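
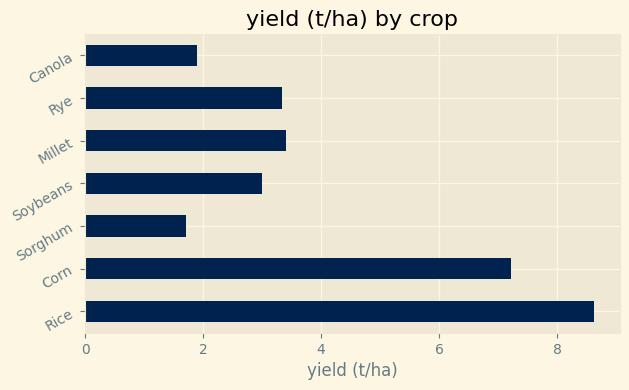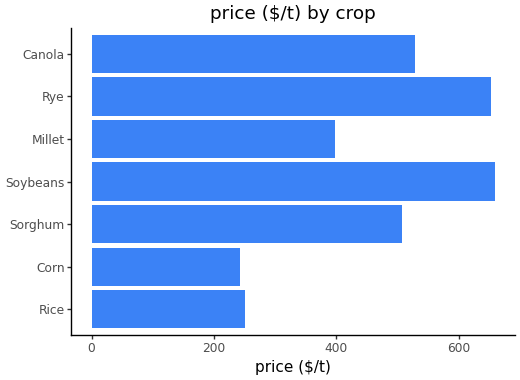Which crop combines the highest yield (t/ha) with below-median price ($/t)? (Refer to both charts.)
Chart 2 median price ($/t) ≈ 500; below-median crops: Rice, Corn, Millet. Among those, Rice has the highest yield (t/ha) (≈ 9).

Rice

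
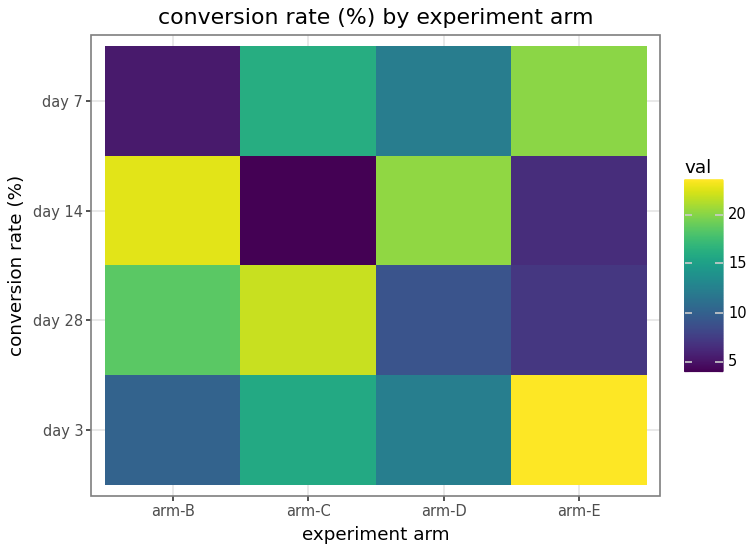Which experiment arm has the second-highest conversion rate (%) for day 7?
Top 3 for day 7: arm-E ≈ 20, arm-C ≈ 16, arm-D ≈ 12.

arm-C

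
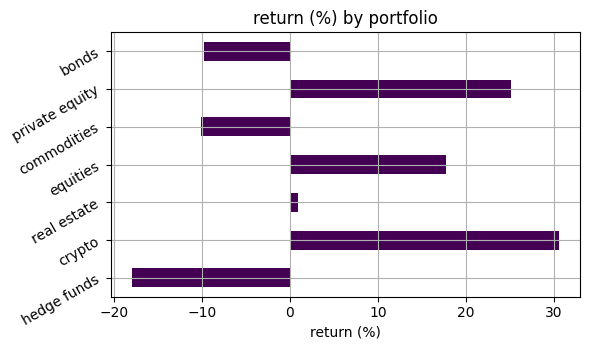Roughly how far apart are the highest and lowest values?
≈ 50

Max crypto ≈ 30, min hedge funds ≈ -20; range ≈ 50.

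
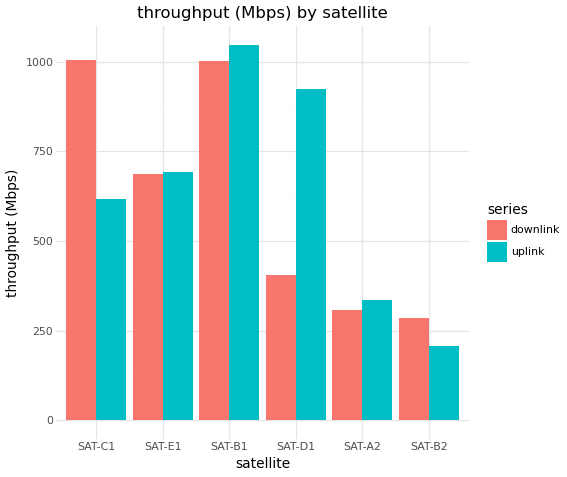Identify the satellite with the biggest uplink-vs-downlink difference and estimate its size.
SAT-D1: uplink ≈ 900, downlink ≈ 400 → gap ≈ 500. Next-largest (SAT-C1) is only ≈ 400.

SAT-D1, ≈ 500 Mbps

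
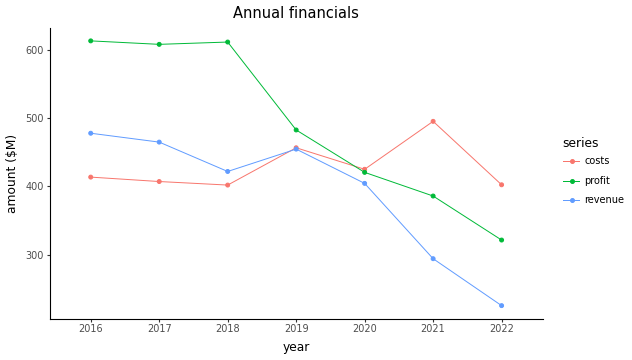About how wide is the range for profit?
≈ 300

Max 2016 ≈ 600, min 2022 ≈ 300; range ≈ 300.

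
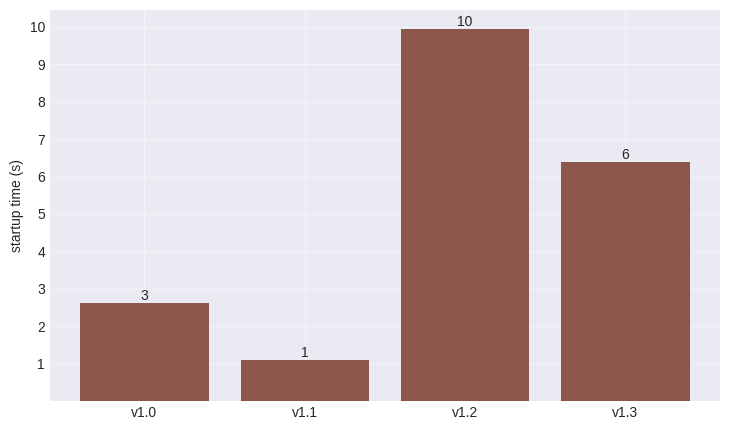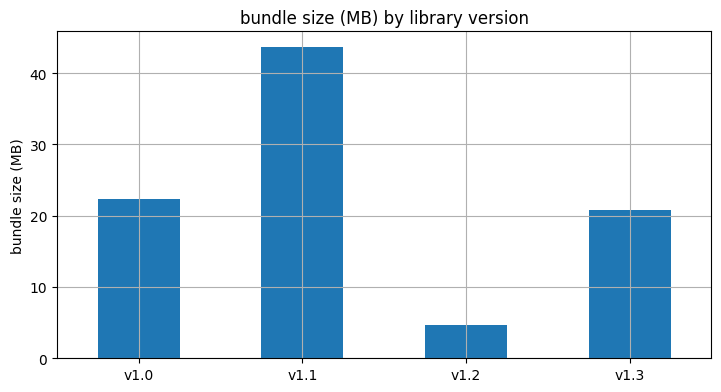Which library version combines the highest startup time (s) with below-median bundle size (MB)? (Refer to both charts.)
Chart 2 median bundle size (MB) ≈ 20; below-median library versions: v1.2, v1.3. Among those, v1.2 has the highest startup time (s) (≈ 10).

v1.2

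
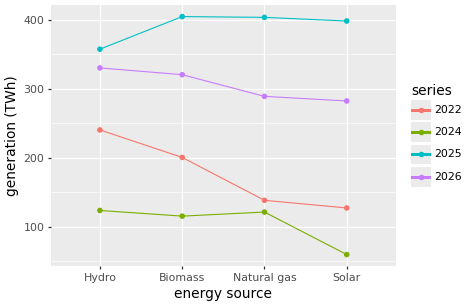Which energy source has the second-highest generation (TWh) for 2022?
Biomass

Top 3 for 2022: Hydro ≈ 250, Biomass ≈ 200, Natural gas ≈ 150.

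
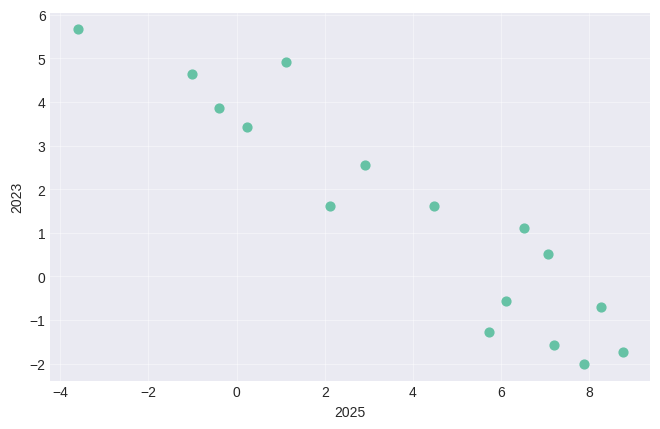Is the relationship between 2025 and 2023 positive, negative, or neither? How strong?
Points are negatively correlated; strong (|r| ≈ 0.9).

negative, strong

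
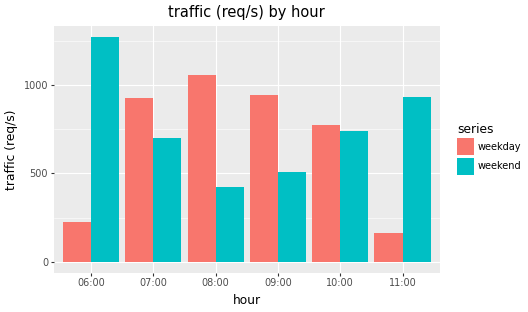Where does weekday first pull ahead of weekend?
06:00: weekday ≈ 200 vs weekend ≈ 1200 (not yet); 07:00: weekday ≈ 1000 vs weekend ≈ 800 (first crossover).

07:00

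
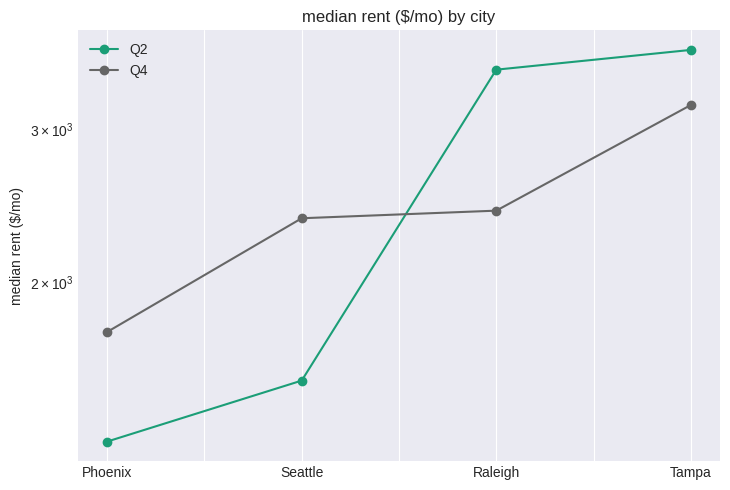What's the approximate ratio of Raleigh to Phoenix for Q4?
≈ 1.33×

Raleigh ≈ 2400, Phoenix ≈ 1800; 2400/1800 ≈ 1.33.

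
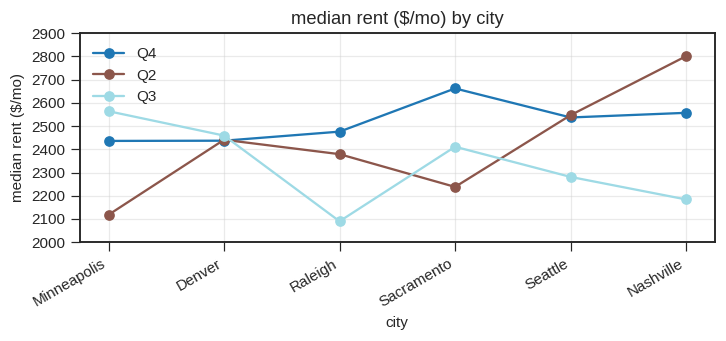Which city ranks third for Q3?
Sacramento

Top 4 for Q3: Minneapolis ≈ 2600, Denver ≈ 2500, Sacramento ≈ 2400, Seattle ≈ 2300.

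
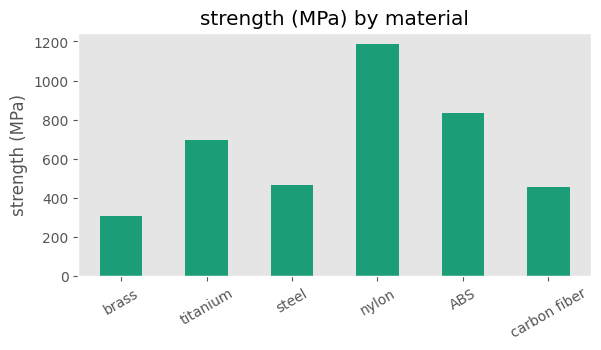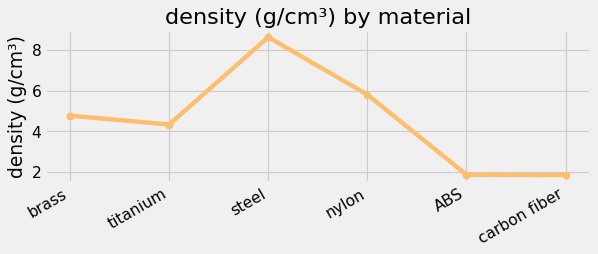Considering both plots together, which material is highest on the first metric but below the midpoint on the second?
ABS

Chart 2 median density (g/cm³) ≈ 5; below-median materials: titanium, ABS, carbon fiber. Among those, ABS has the highest strength (MPa) (≈ 800).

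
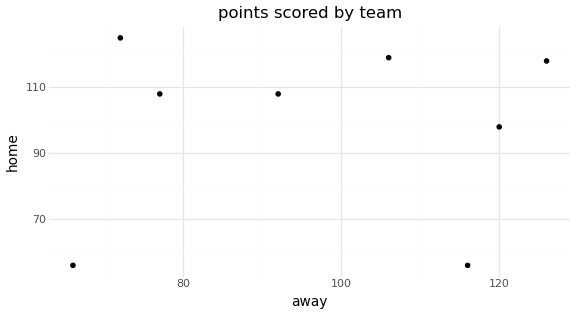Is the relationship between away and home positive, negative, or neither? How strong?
no clear correlation

Points are roughly uncorrelated; weak (|r| ≈ 0.1).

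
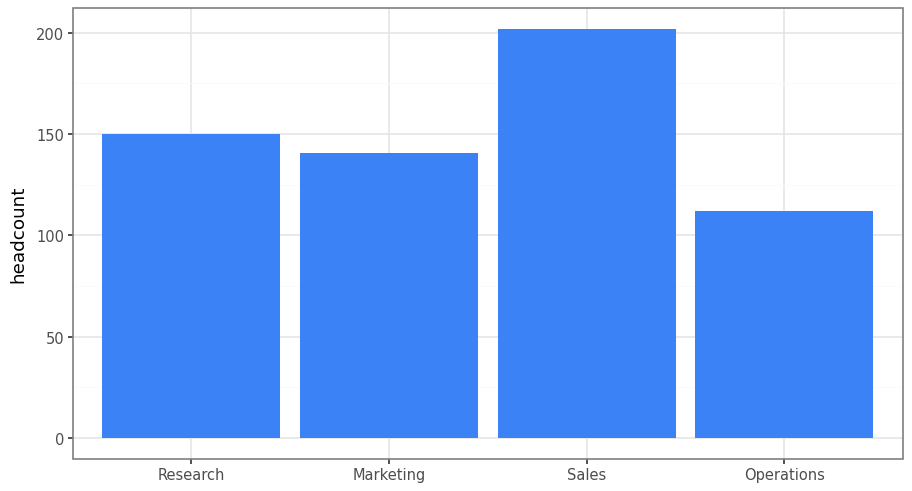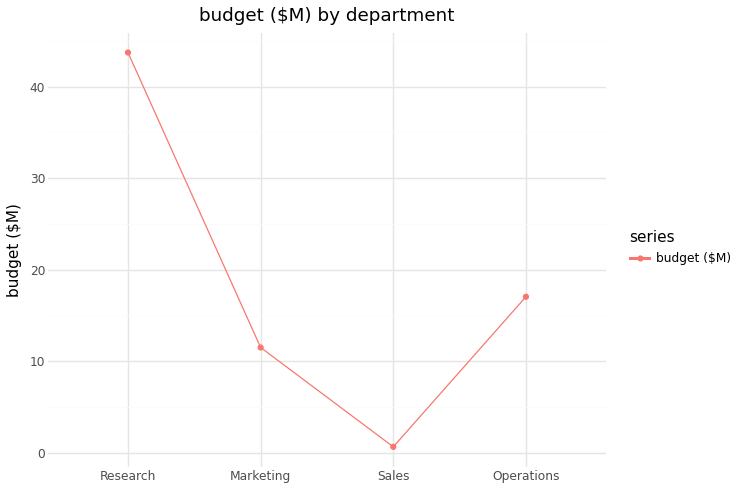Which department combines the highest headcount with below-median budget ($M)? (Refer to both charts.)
Chart 2 median budget ($M) ≈ 15; below-median departments: Marketing, Sales. Among those, Sales has the highest headcount (≈ 200).

Sales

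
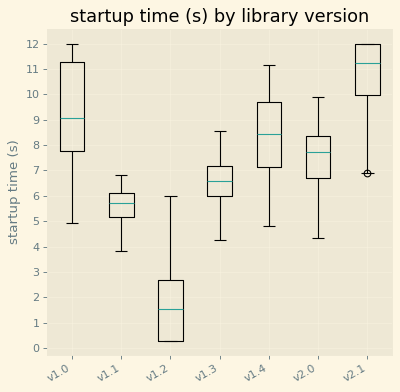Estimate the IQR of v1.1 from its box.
Q3 ≈ 6, Q1 ≈ 5; IQR ≈ 1.

≈ 1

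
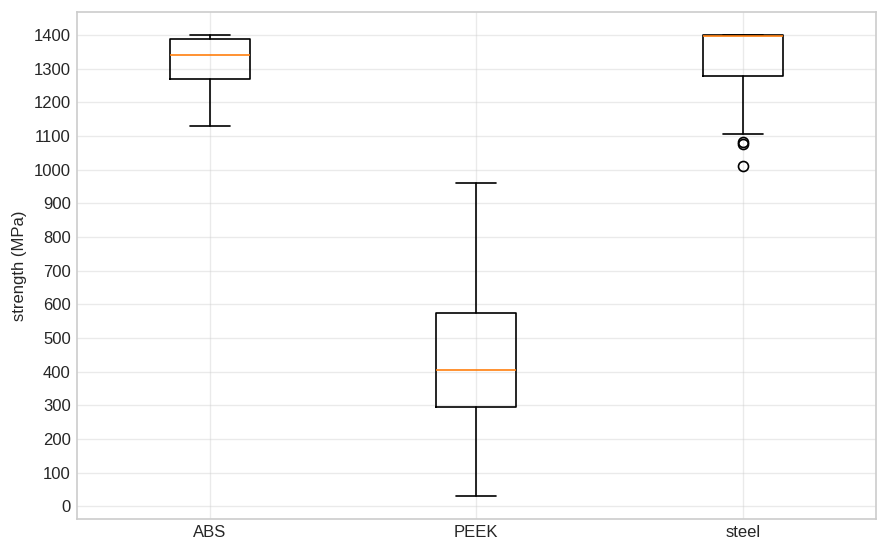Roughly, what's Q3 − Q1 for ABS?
Q3 ≈ 1400, Q1 ≈ 1300; IQR ≈ 100.

≈ 100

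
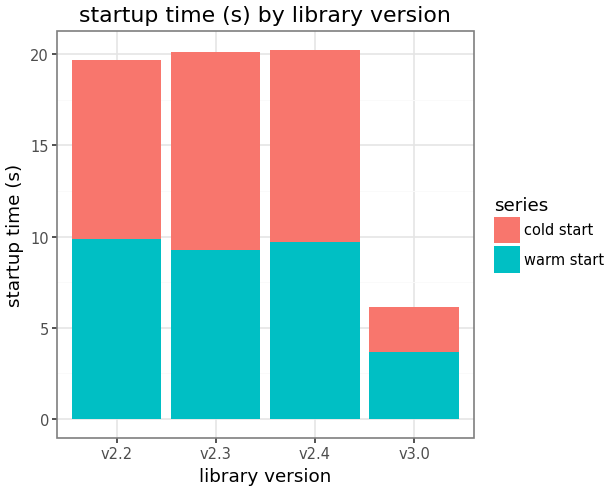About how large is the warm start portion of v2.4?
≈ 10

warm start top ≈ 10, bottom ≈ 0; segment ≈ 10.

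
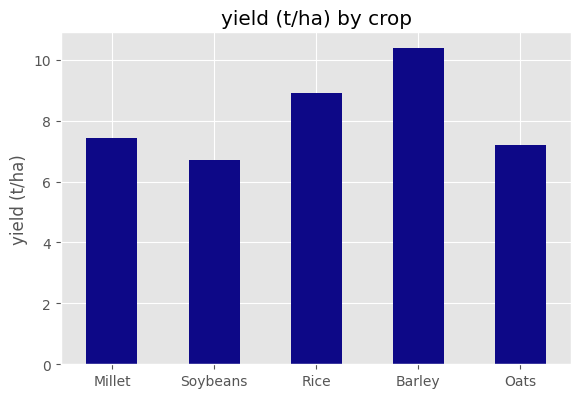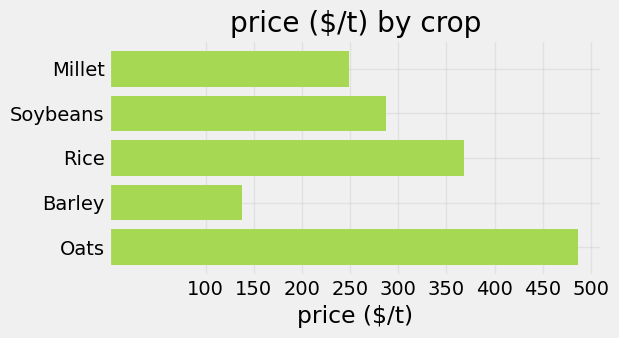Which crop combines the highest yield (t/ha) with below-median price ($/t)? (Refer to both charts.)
Chart 2 median price ($/t) ≈ 300; below-median crops: Millet, Barley. Among those, Barley has the highest yield (t/ha) (≈ 10).

Barley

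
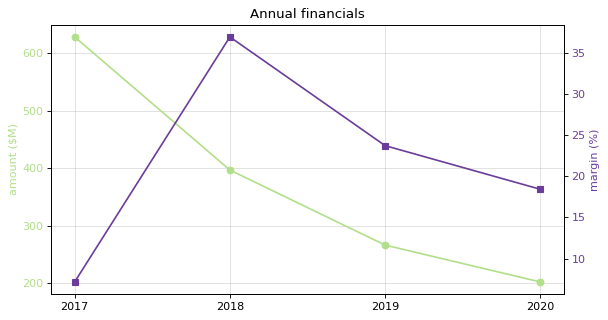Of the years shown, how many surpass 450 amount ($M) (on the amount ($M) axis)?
1

Above 450: 2017.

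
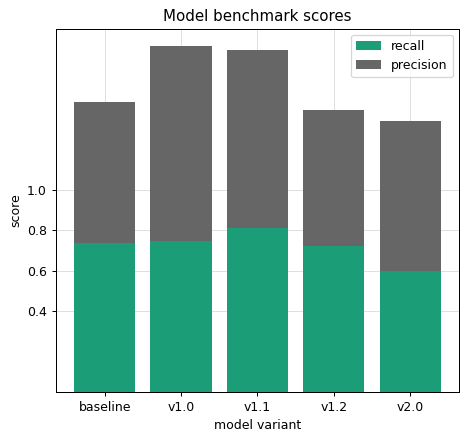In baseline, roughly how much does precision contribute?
precision top ≈ 1.4, bottom ≈ 0.8; segment ≈ 0.6.

≈ 0.6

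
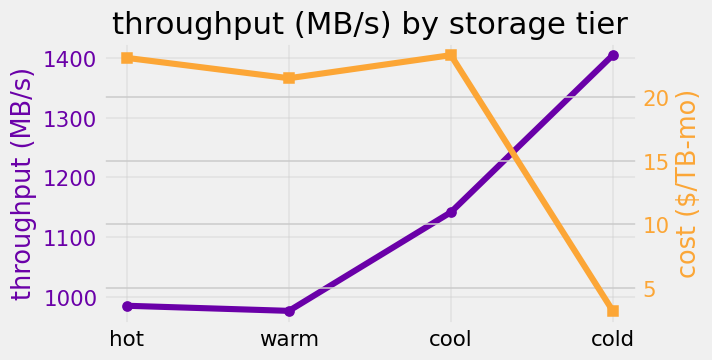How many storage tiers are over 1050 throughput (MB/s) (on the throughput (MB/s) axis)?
2

Above 1050: cool, cold.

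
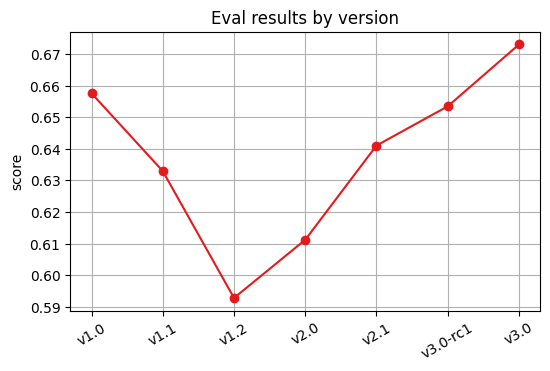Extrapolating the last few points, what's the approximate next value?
Last three: 0.64, 0.65, 0.67 → slope ≈ 0.015/step → next ≈ 0.685.

≈ 0.685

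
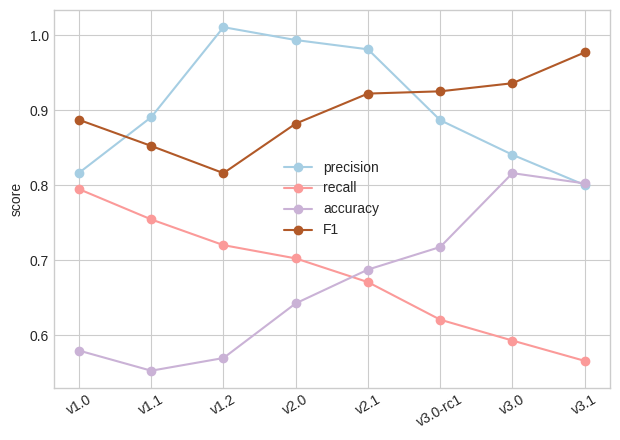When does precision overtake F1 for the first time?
v1.1

v1.0: precision ≈ 0.80 vs F1 ≈ 0.90 (not yet); v1.1: precision ≈ 0.90 vs F1 ≈ 0.85 (first crossover).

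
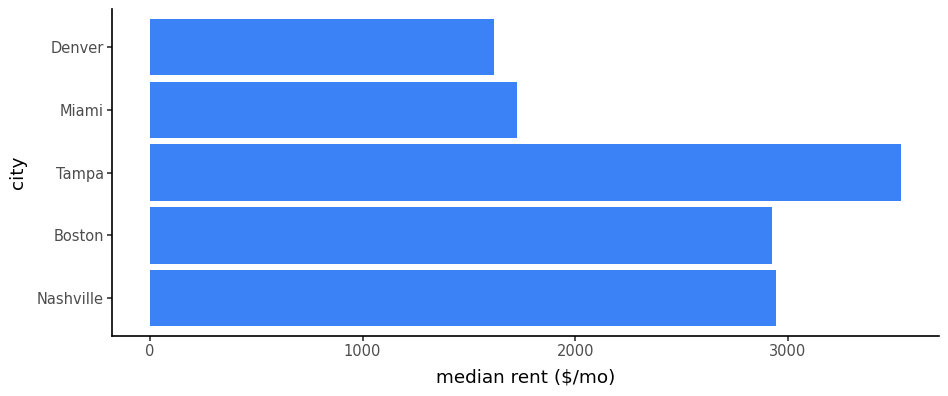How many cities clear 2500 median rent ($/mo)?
3

Above 2500: Nashville, Boston, Tampa.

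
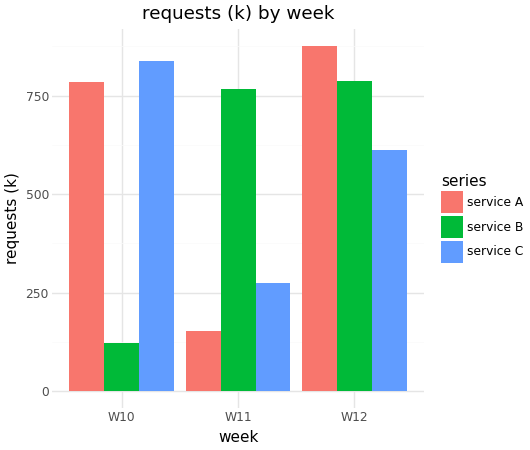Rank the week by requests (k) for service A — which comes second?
W10

Top 3 for service A: W12 ≈ 900, W10 ≈ 800, W11 ≈ 200.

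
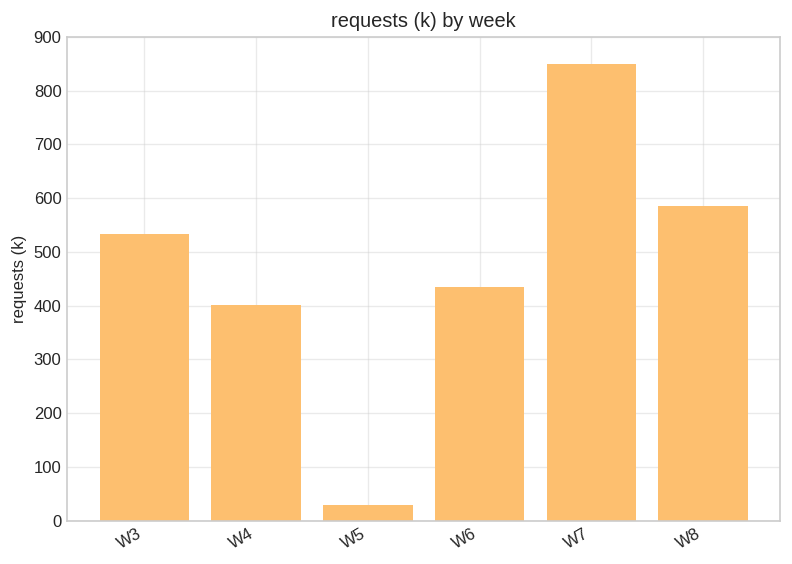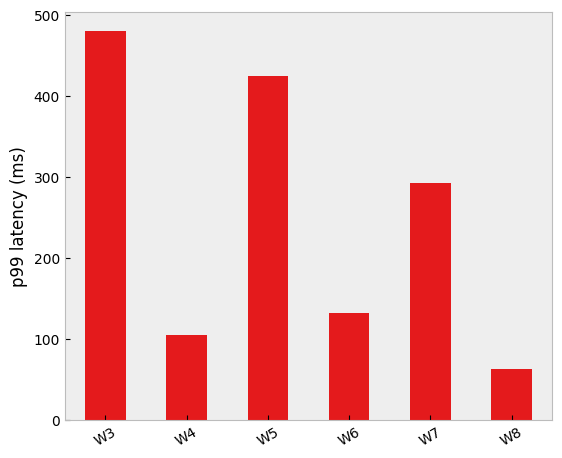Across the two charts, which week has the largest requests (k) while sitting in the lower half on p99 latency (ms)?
W8

Chart 2 median p99 latency (ms) ≈ 200; below-median weeks: W4, W6, W8. Among those, W8 has the highest requests (k) (≈ 600).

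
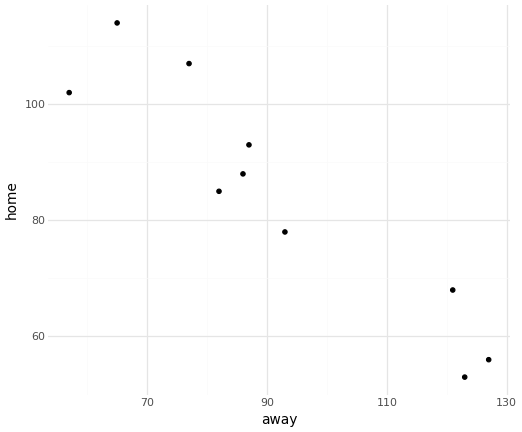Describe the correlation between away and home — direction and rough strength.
negative, strong

Points are negatively correlated; strong (|r| ≈ 0.9).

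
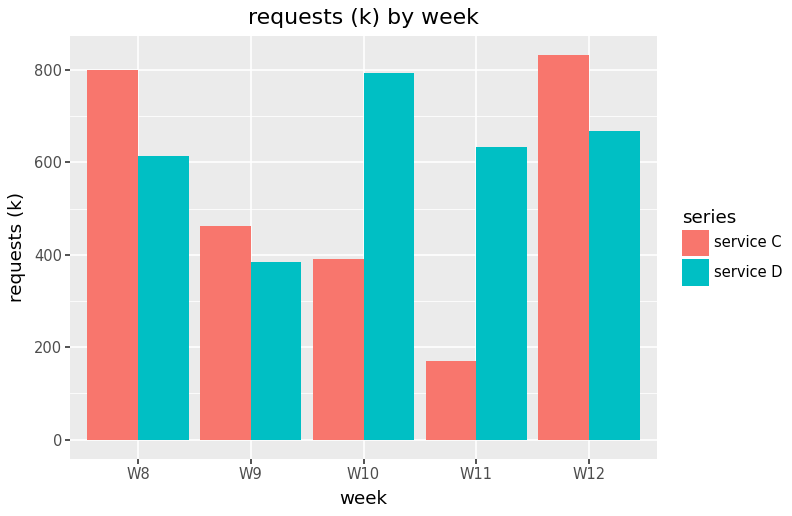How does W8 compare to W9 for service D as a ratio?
W8 ≈ 600, W9 ≈ 400; 600/400 ≈ 1.5.

≈ 1.5×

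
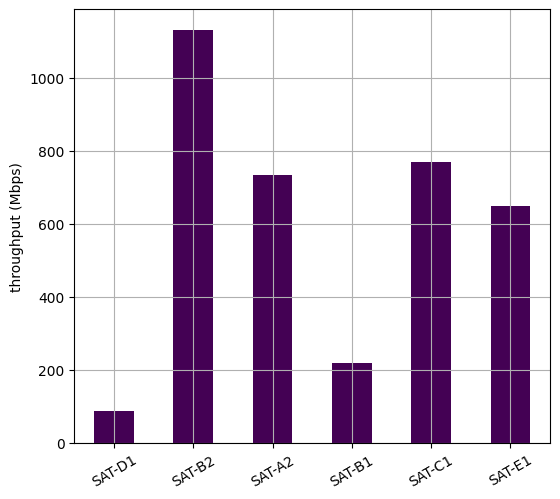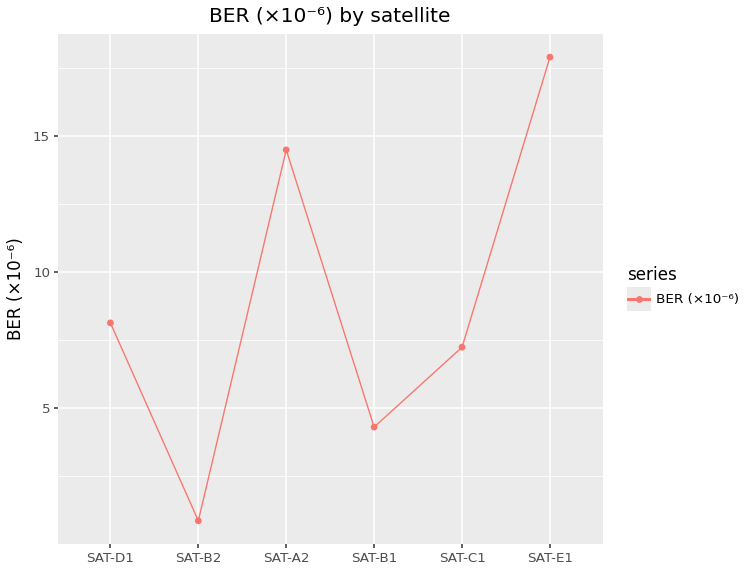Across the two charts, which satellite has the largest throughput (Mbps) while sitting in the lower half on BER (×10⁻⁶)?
Chart 2 median BER (×10⁻⁶) ≈ 8; below-median satellites: SAT-B2, SAT-B1, SAT-C1. Among those, SAT-B2 has the highest throughput (Mbps) (≈ 1200).

SAT-B2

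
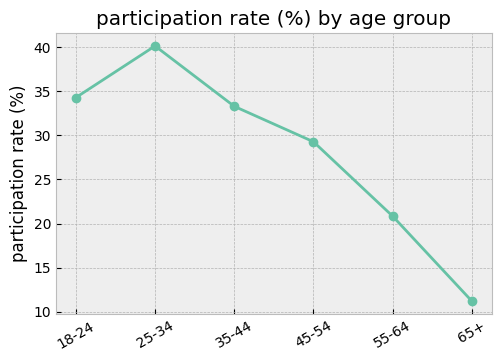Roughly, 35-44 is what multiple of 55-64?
35-44 ≈ 35, 55-64 ≈ 20; 35/20 ≈ 1.75.

≈ 1.75×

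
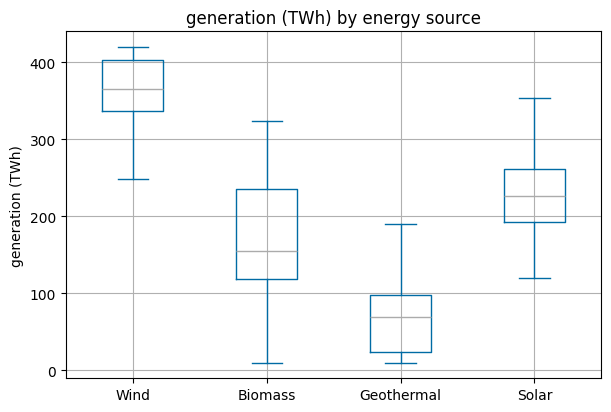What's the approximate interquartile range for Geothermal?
≈ 75

Q3 ≈ 100, Q1 ≈ 25; IQR ≈ 75.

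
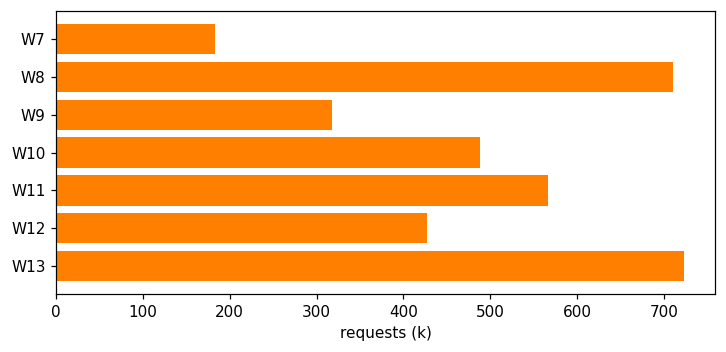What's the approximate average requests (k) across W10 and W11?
(500 + 600) / 2 ≈ 550.

≈ 550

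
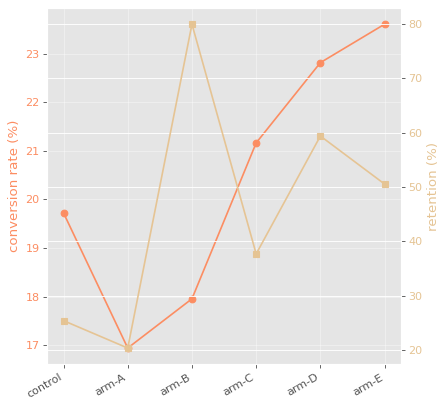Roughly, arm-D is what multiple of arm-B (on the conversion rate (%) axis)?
≈ 1.28×

arm-D ≈ 23, arm-B ≈ 18; 23/18 ≈ 1.28.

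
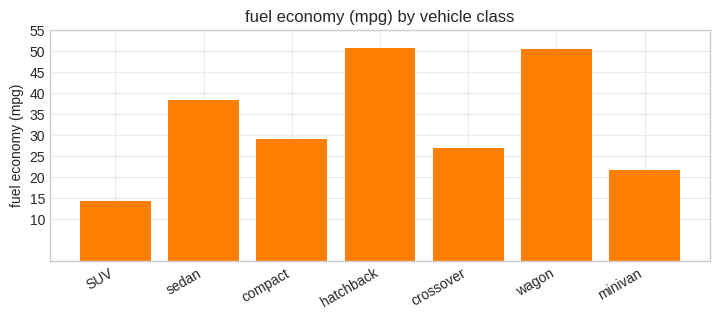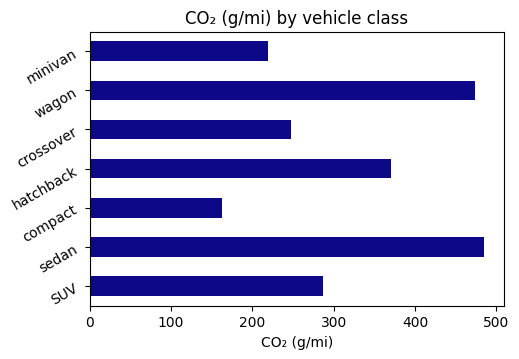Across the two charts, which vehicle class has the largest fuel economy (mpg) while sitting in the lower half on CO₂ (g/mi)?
compact

Chart 2 median CO₂ (g/mi) ≈ 300; below-median vehicle classes: compact, crossover, minivan. Among those, compact has the highest fuel economy (mpg) (≈ 30).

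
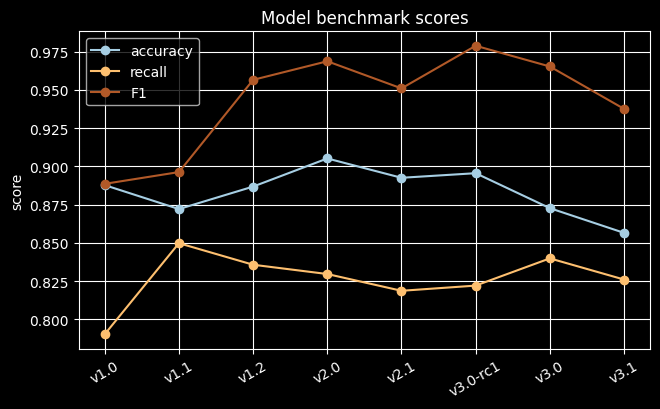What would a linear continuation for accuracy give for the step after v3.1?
Last three: 0.90, 0.88, 0.86 → slope ≈ -0.02/step → next ≈ 0.84.

≈ 0.84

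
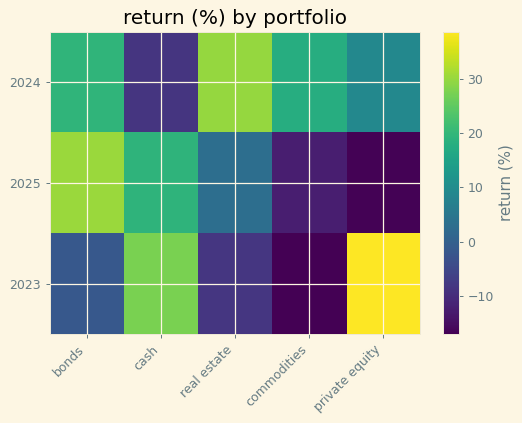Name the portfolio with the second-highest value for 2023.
cash

Top 3 for 2023: private equity ≈ 40, cash ≈ 25, bonds ≈ 0.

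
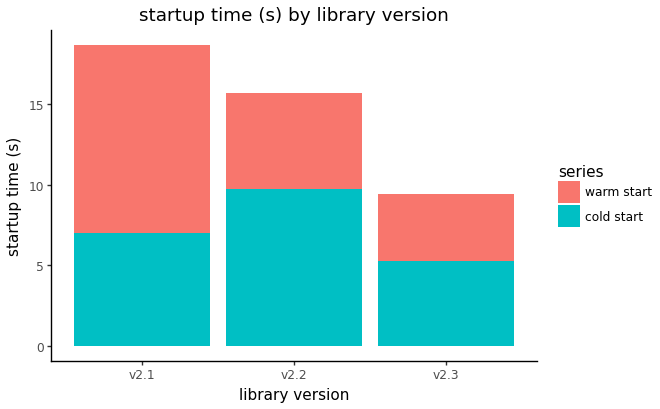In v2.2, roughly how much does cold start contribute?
cold start top ≈ 10, bottom ≈ 0; segment ≈ 10.

≈ 10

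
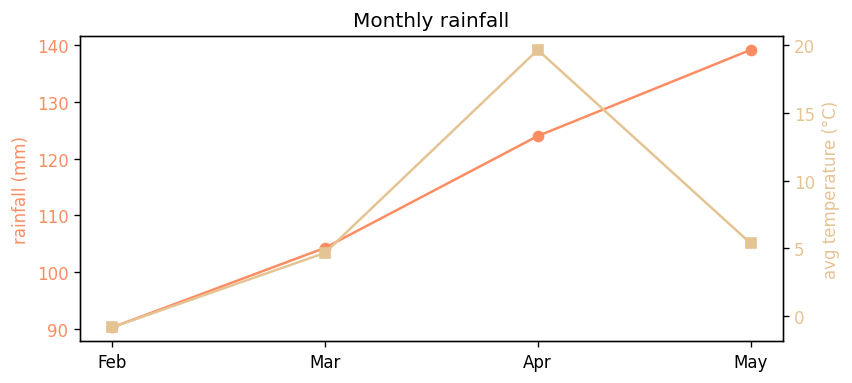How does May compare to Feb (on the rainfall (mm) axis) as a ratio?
May ≈ 140, Feb ≈ 90; 140/90 ≈ 1.56.

≈ 1.56×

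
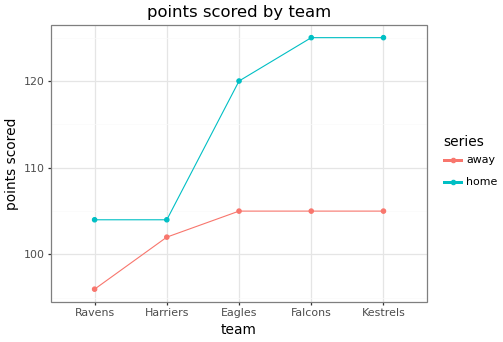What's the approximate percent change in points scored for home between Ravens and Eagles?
≈ +14.3%

Ravens ≈ 105, Eagles ≈ 120; (120 − 105) / 105 ≈ +14.3%.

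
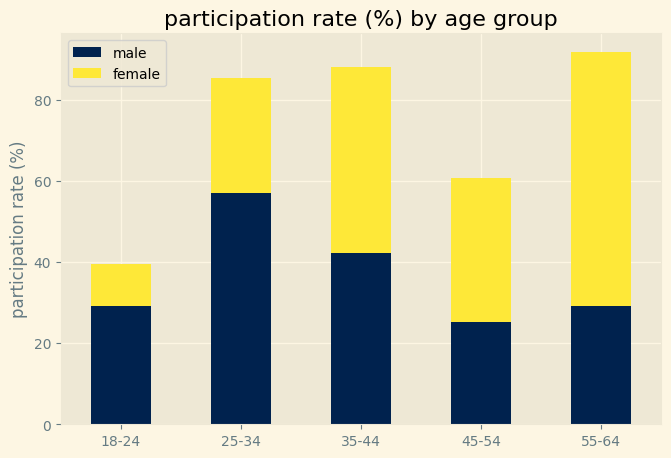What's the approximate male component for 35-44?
male top ≈ 40, bottom ≈ 0; segment ≈ 40.

≈ 40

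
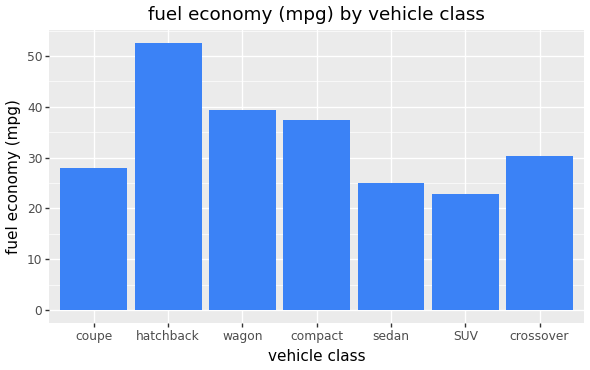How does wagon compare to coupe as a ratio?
≈ 1.33×

wagon ≈ 40, coupe ≈ 30; 40/30 ≈ 1.33.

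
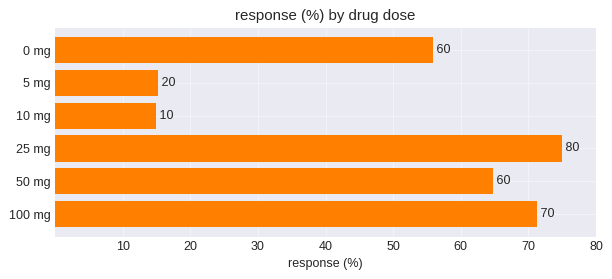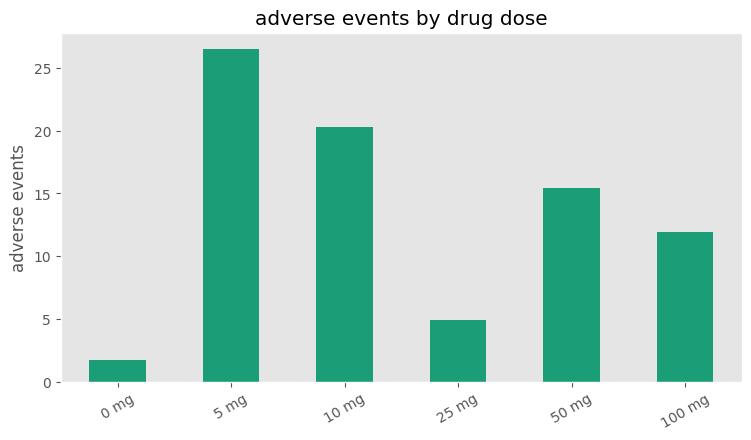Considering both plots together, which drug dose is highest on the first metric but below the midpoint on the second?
Chart 2 median adverse events ≈ 15; below-median drug doses: 0 mg, 25 mg, 100 mg. Among those, 25 mg has the highest response (%) (≈ 80).

25 mg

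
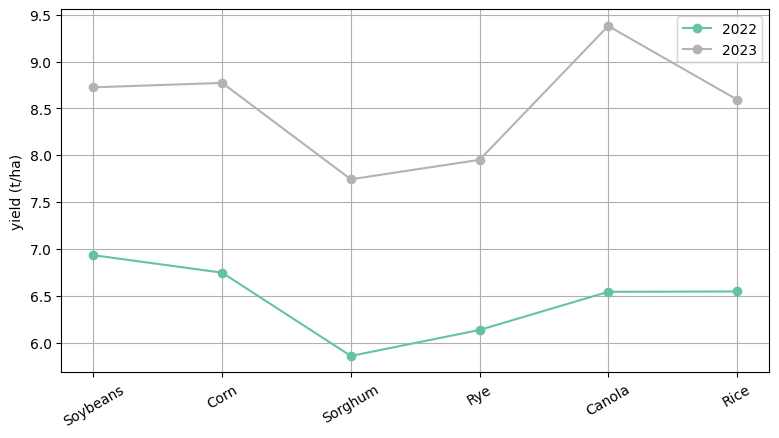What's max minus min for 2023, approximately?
Max Canola ≈ 9.5, min Sorghum ≈ 7.5; range ≈ 2.0.

≈ 2.0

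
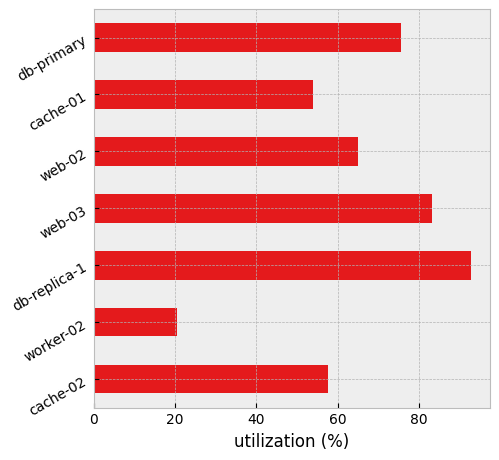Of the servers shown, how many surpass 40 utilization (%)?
Above 40: cache-02, db-replica-1, web-03, web-02, cache-01, db-primary.

6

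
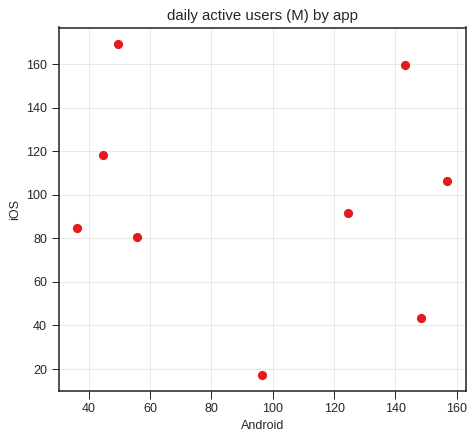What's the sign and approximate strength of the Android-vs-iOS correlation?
Points are roughly uncorrelated; weak (|r| ≈ 0.1).

no clear correlation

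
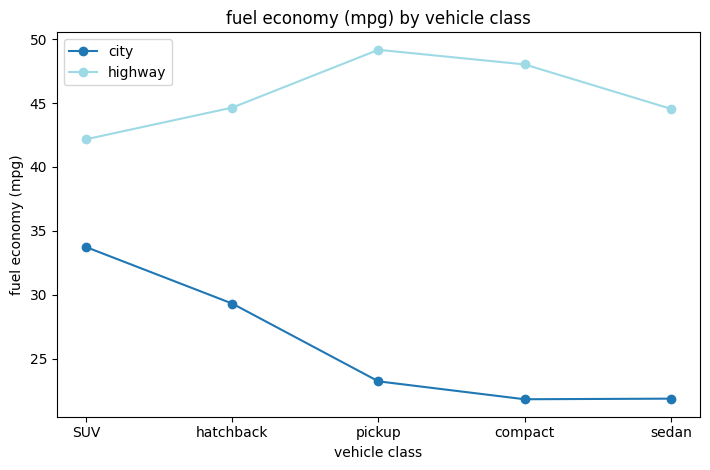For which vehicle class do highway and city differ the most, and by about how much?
compact: highway ≈ 50, city ≈ 20 → gap ≈ 30. Next-largest (pickup) is only ≈ 25.

compact, ≈ 30 mpg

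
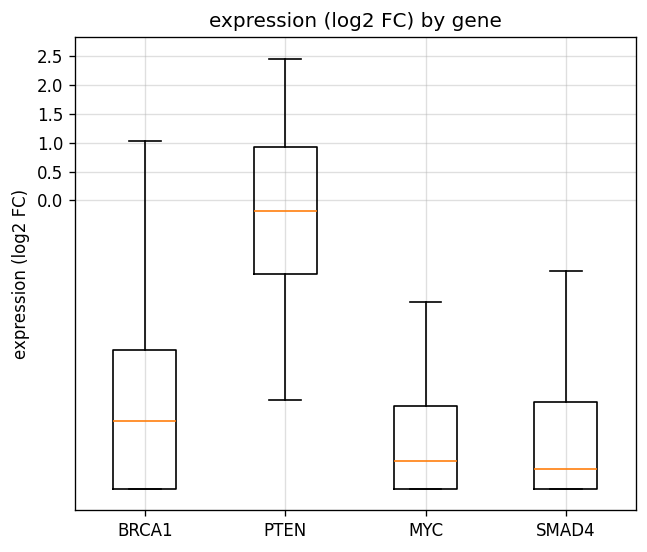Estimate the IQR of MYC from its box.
≈ 1.5

Q3 ≈ -3.5, Q1 ≈ -5.0; IQR ≈ 1.5.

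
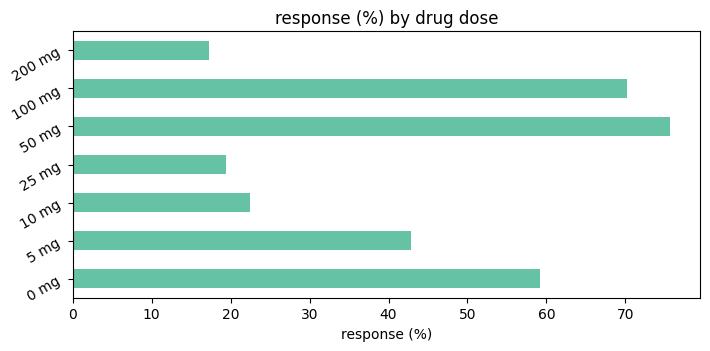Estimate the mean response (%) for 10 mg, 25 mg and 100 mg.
(20 + 20 + 70) / 3 ≈ 37.

≈ 37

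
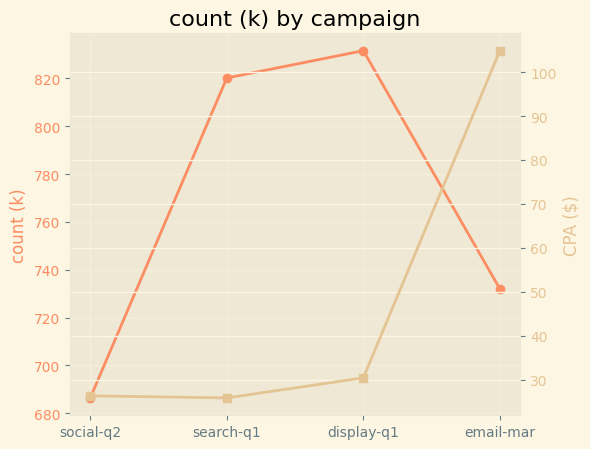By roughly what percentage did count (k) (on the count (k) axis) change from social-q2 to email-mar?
≈ +8.8%

social-q2 ≈ 680, email-mar ≈ 740; (740 − 680) / 680 ≈ +8.8%.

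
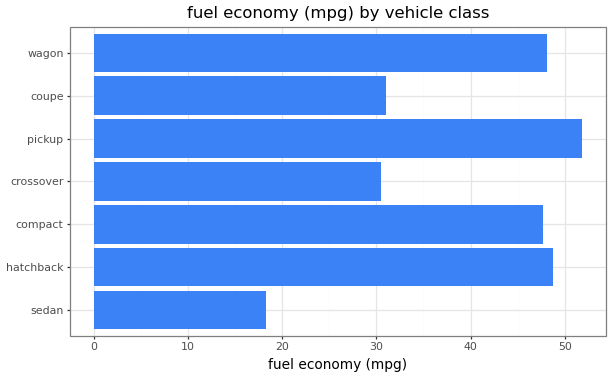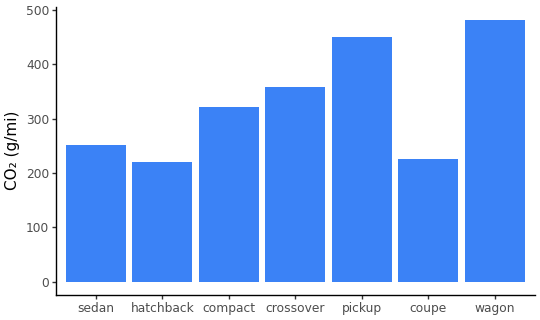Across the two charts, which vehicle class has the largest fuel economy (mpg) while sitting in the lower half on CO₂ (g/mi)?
Chart 2 median CO₂ (g/mi) ≈ 300; below-median vehicle classes: sedan, hatchback, coupe. Among those, hatchback has the highest fuel economy (mpg) (≈ 50).

hatchback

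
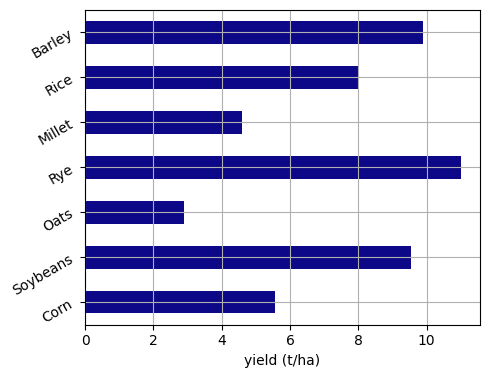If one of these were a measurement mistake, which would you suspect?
Oats ≈ 3; the rest sit between ≈ 5 and ≈ 11.

Oats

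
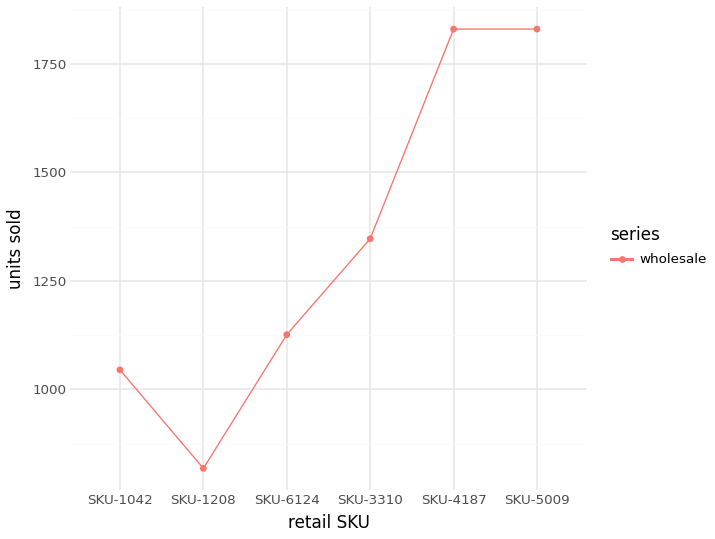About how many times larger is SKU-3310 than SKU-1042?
≈ 1.3×

SKU-3310 ≈ 1300, SKU-1042 ≈ 1000; 1300/1000 ≈ 1.3.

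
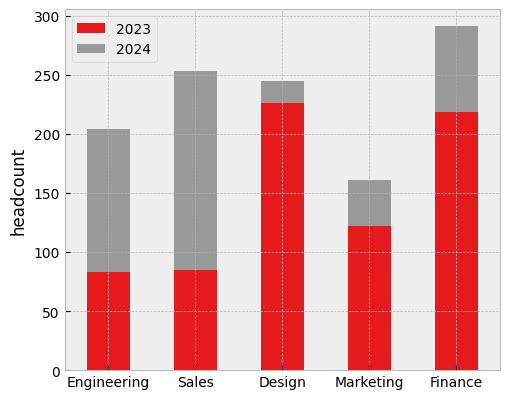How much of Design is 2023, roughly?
≈ 225

2023 top ≈ 225, bottom ≈ 0; segment ≈ 225.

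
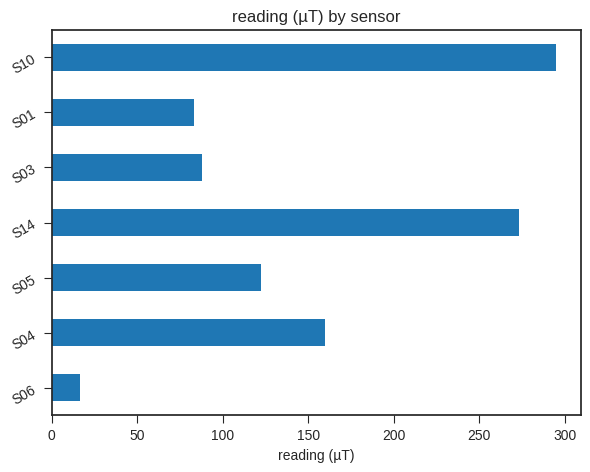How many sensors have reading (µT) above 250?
Above 250: S14, S10.

2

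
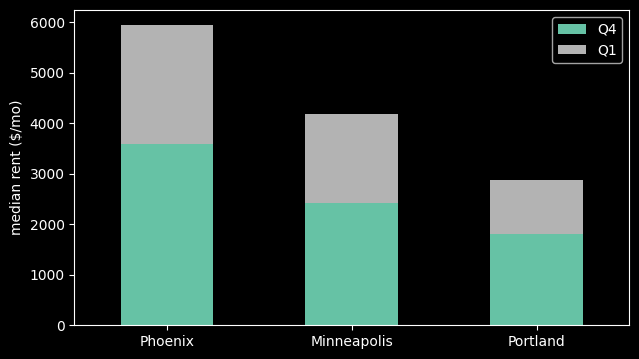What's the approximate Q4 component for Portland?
Q4 top ≈ 2000, bottom ≈ 0; segment ≈ 2000.

≈ 2000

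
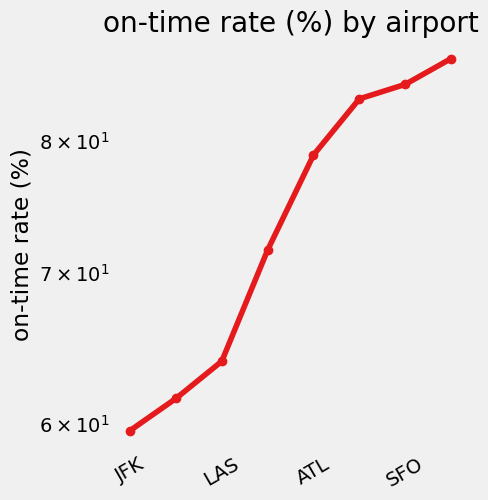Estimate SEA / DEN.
≈ 1.21×

SEA ≈ 85, DEN ≈ 70; 85/70 ≈ 1.21.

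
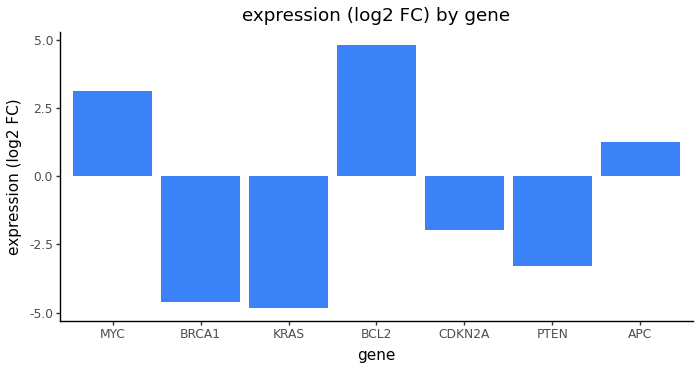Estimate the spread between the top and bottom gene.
Max BCL2 ≈ 5, min KRAS ≈ -5; range ≈ 10.

≈ 10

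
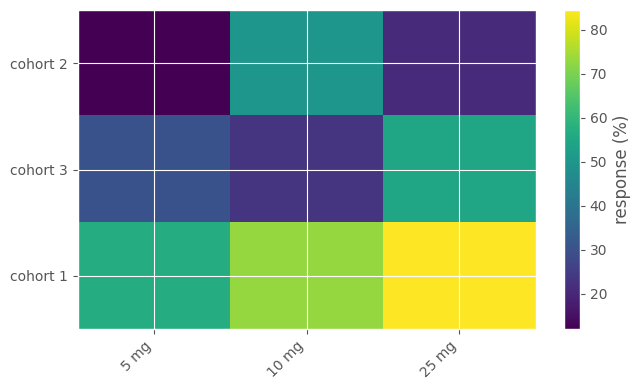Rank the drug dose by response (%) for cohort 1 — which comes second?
10 mg

Top 3 for cohort 1: 25 mg ≈ 80, 10 mg ≈ 70, 5 mg ≈ 60.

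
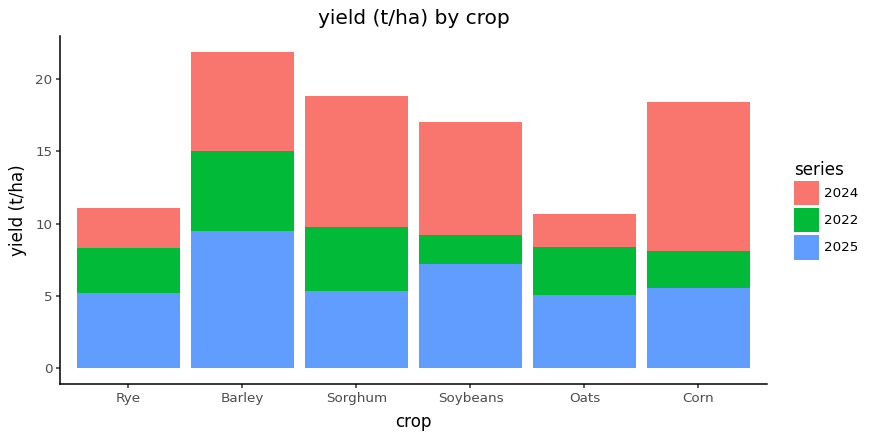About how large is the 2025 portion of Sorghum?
≈ 6

2025 top ≈ 6, bottom ≈ 0; segment ≈ 6.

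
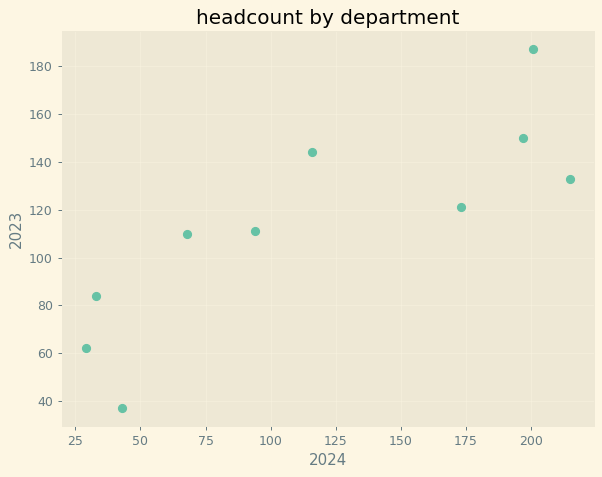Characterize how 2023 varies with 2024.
positive, strong

Points are positively correlated; strong (|r| ≈ 0.8).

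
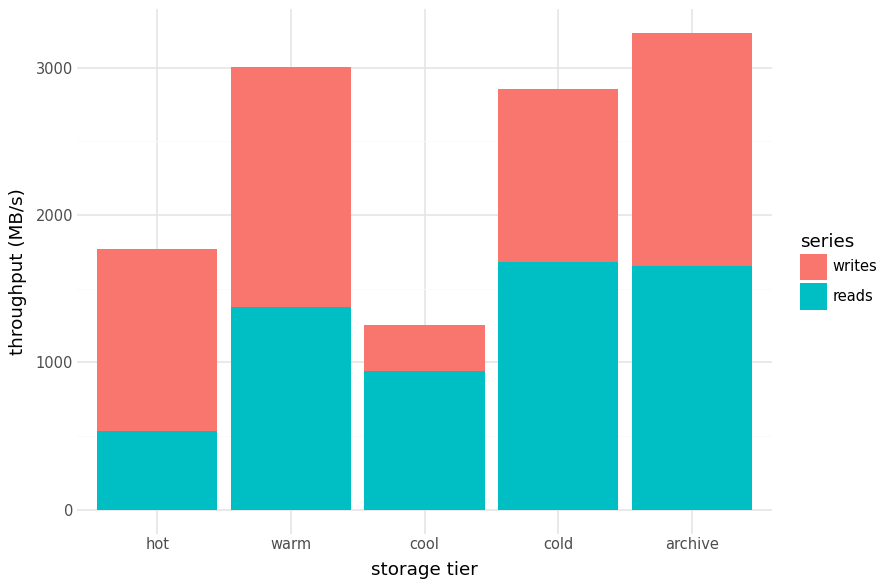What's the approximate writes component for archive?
≈ 1500

writes top ≈ 3000, bottom ≈ 1500; segment ≈ 1500.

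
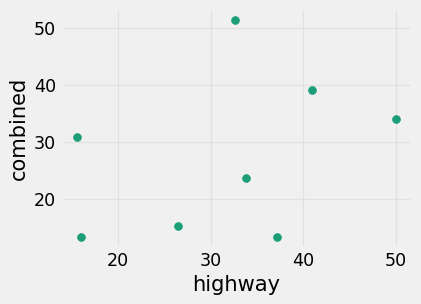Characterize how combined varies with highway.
Points are positively correlated; weak (|r| ≈ 0.3).

positive, weak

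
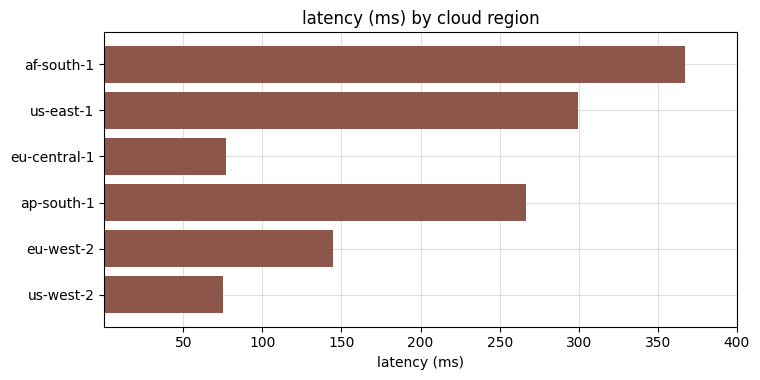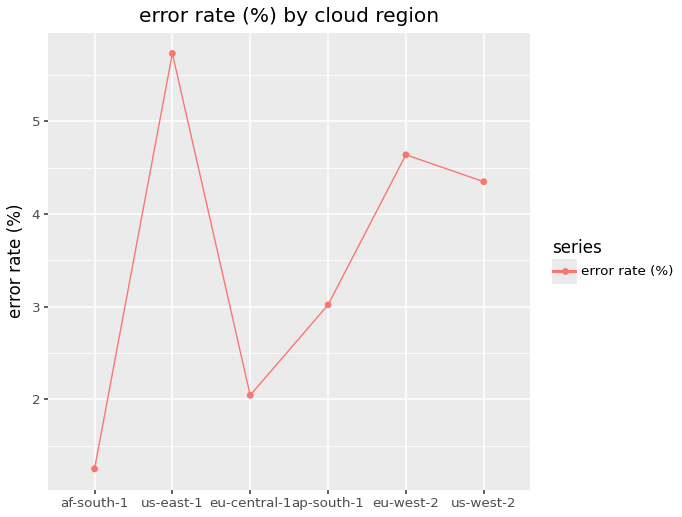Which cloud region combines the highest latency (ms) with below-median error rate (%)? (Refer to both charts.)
Chart 2 median error rate (%) ≈ 4; below-median cloud regions: af-south-1, eu-central-1, ap-south-1. Among those, af-south-1 has the highest latency (ms) (≈ 350).

af-south-1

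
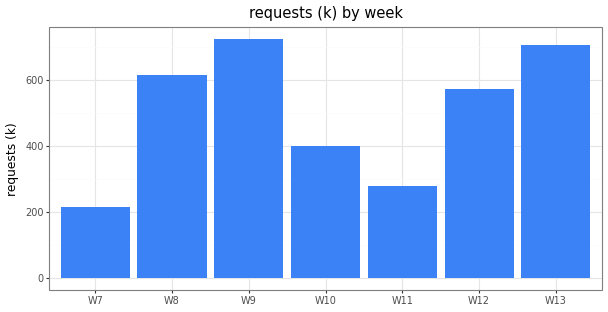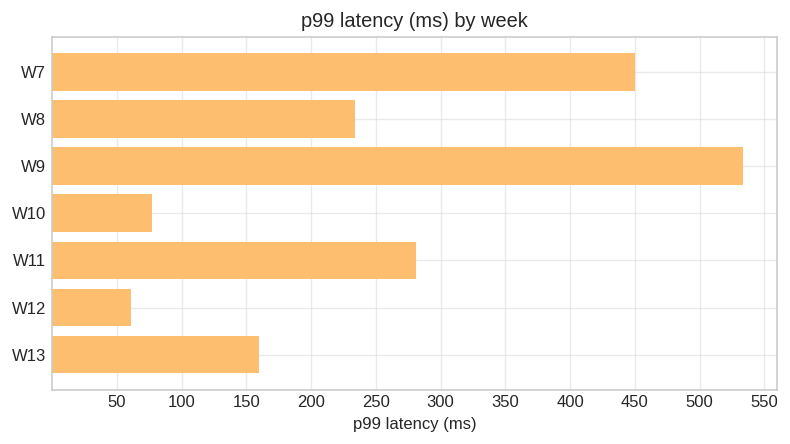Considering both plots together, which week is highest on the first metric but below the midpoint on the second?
Chart 2 median p99 latency (ms) ≈ 250; below-median weeks: W10, W12, W13. Among those, W13 has the highest requests (k) (≈ 700).

W13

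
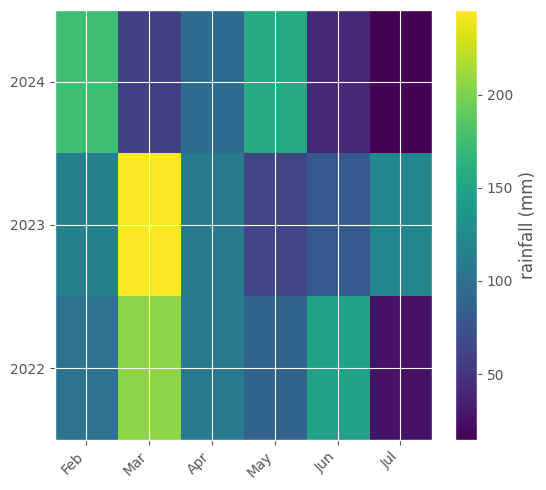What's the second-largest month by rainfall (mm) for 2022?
Jun

Top 3 for 2022: Mar ≈ 200, Jun ≈ 140, Apr ≈ 120.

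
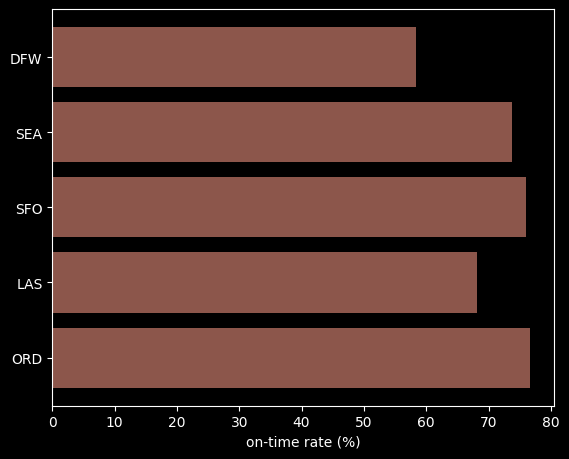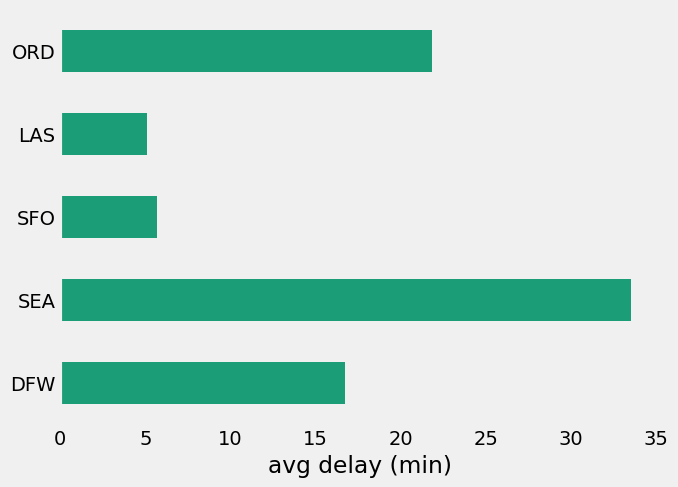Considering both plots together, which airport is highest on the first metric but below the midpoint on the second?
Chart 2 median avg delay (min) ≈ 15; below-median airports: SFO, LAS. Among those, SFO has the highest on-time rate (%) (≈ 80).

SFO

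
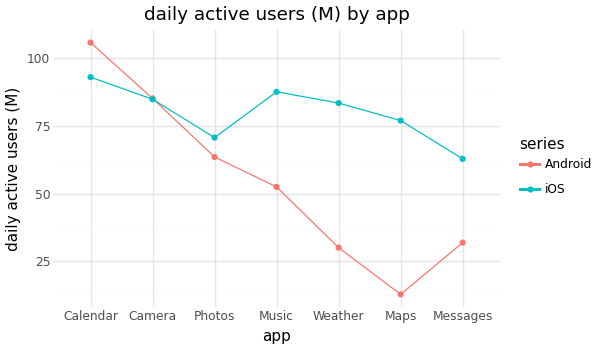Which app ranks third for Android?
Photos

Top 4 for Android: Calendar ≈ 110, Camera ≈ 90, Photos ≈ 60, Music ≈ 50.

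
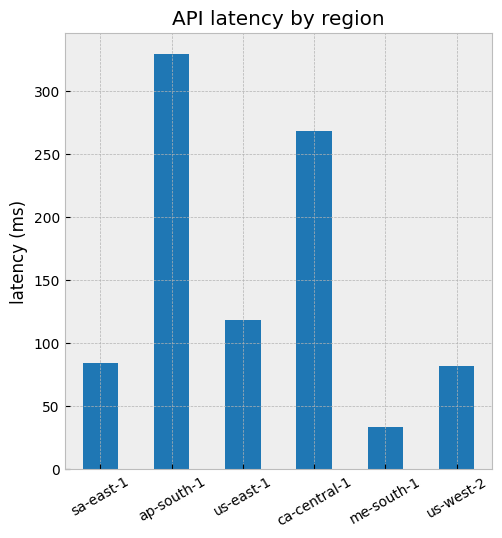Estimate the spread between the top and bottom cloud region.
Max ap-south-1 ≈ 350, min me-south-1 ≈ 50; range ≈ 300.

≈ 300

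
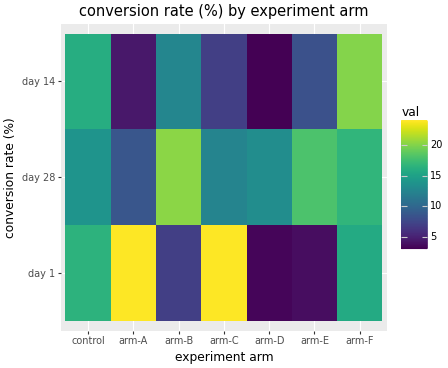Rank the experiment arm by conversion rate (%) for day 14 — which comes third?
Top 4 for day 14: arm-F ≈ 20, control ≈ 16, arm-B ≈ 12, arm-E ≈ 8.

arm-B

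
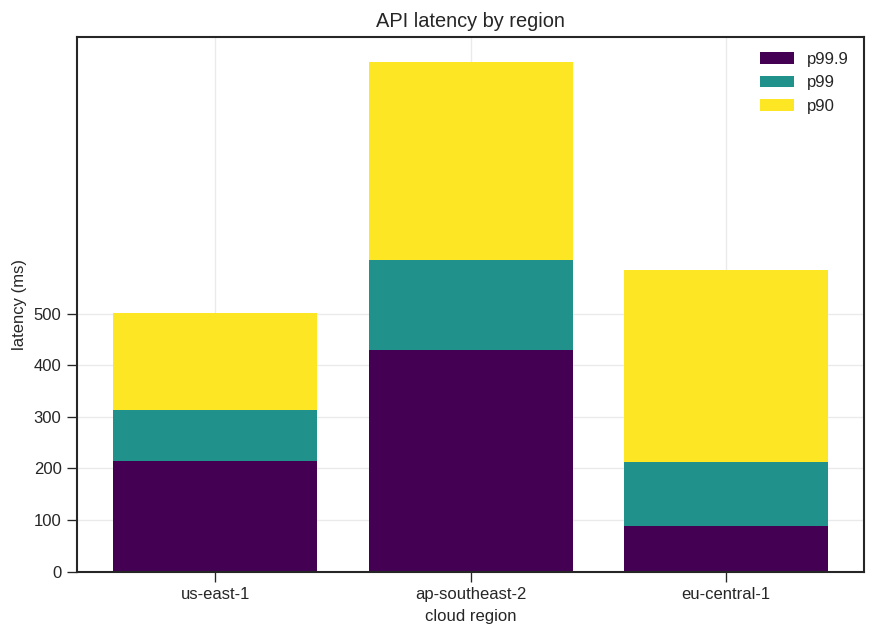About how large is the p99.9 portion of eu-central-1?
≈ 100

p99.9 top ≈ 100, bottom ≈ 0; segment ≈ 100.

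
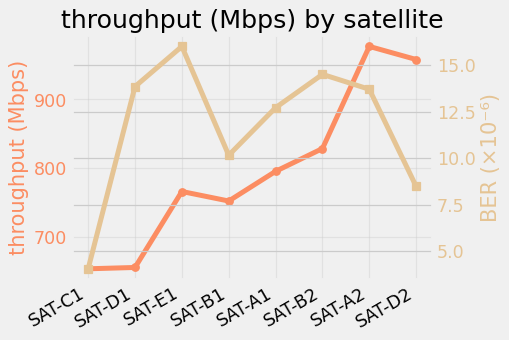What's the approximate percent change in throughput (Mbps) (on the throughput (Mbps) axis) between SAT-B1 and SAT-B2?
SAT-B1 ≈ 750, SAT-B2 ≈ 850; (850 − 750) / 750 ≈ +13.3%.

≈ +13.3%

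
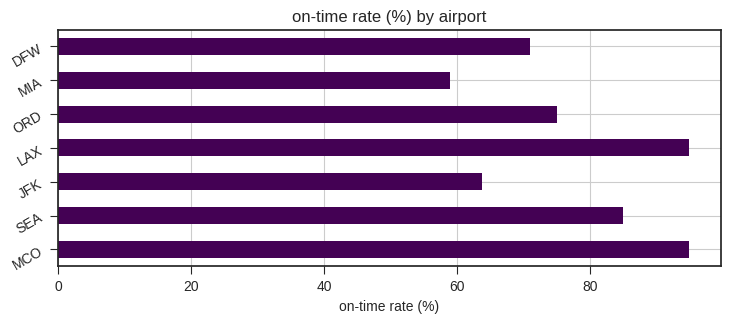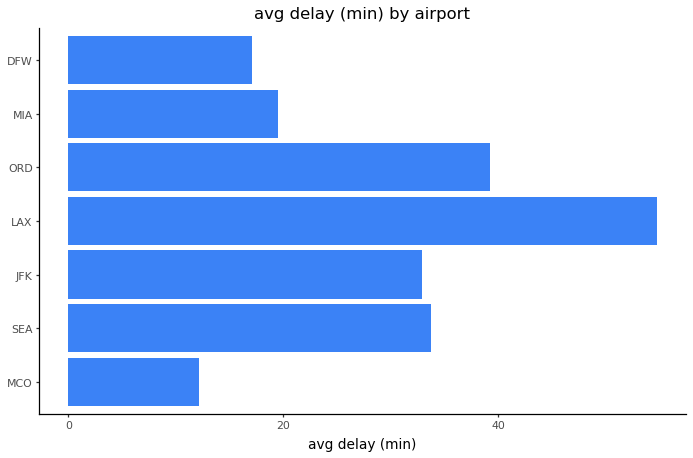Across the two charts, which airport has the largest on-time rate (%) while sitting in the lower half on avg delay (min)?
Chart 2 median avg delay (min) ≈ 30; below-median airports: MCO, MIA, DFW. Among those, MCO has the highest on-time rate (%) (≈ 90).

MCO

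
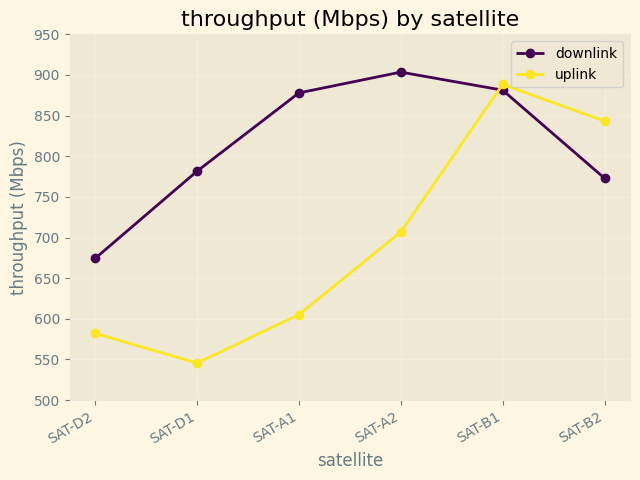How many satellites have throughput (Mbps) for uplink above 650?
3

Above 650: SAT-A2, SAT-B1, SAT-B2.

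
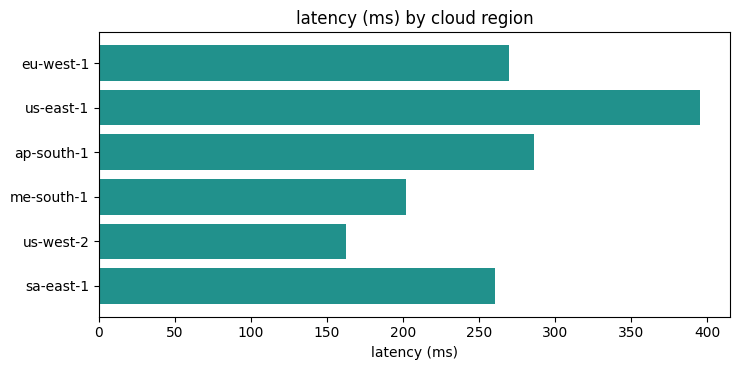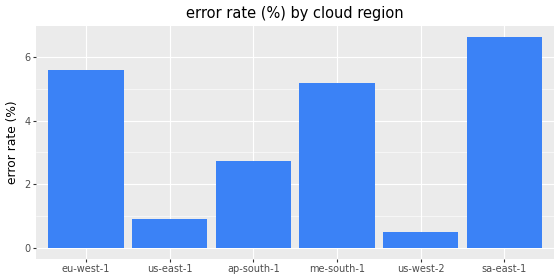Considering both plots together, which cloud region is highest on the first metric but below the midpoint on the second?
us-east-1

Chart 2 median error rate (%) ≈ 4; below-median cloud regions: us-east-1, ap-south-1, us-west-2. Among those, us-east-1 has the highest latency (ms) (≈ 400).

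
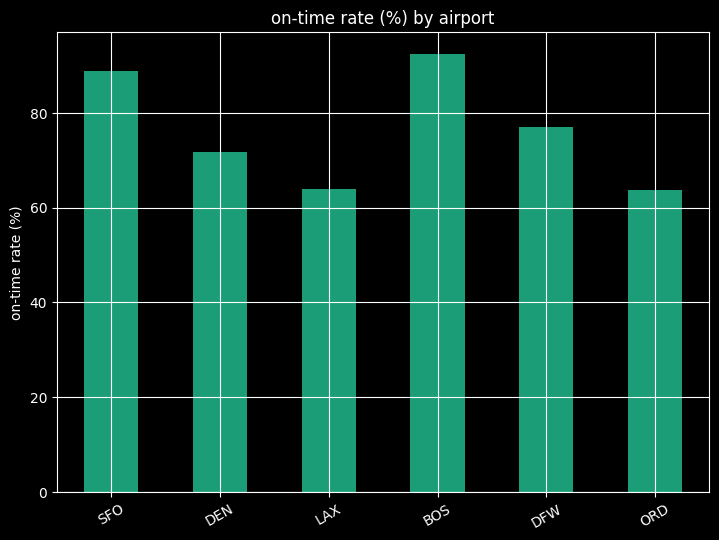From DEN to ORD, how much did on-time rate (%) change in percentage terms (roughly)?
DEN ≈ 70, ORD ≈ 60; (60 − 70) / 70 ≈ -14.3%.

≈ -14.3%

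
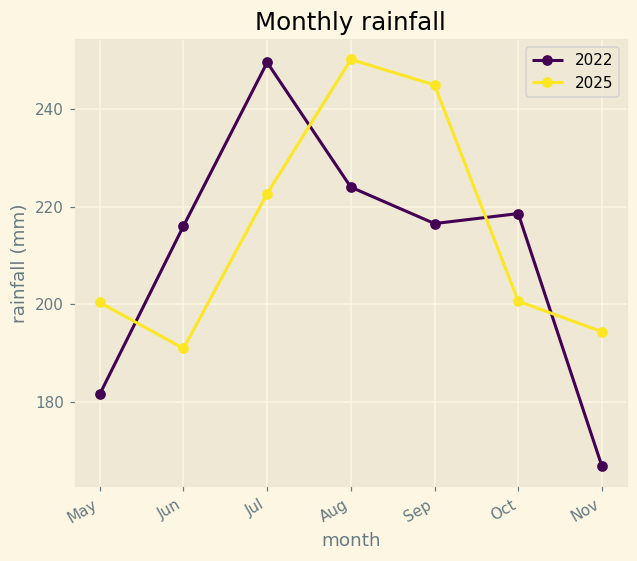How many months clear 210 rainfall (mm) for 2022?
5

Above 210: Jun, Jul, Aug, Sep, Oct.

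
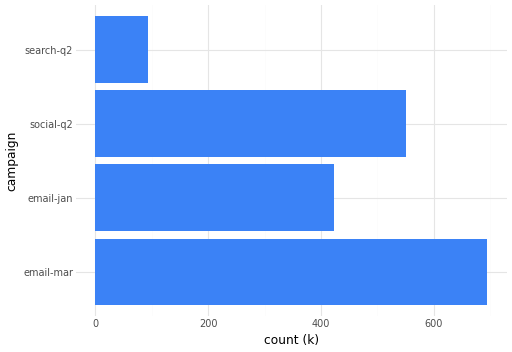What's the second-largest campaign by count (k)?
Top 3: email-mar ≈ 700, social-q2 ≈ 600, email-jan ≈ 400.

social-q2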